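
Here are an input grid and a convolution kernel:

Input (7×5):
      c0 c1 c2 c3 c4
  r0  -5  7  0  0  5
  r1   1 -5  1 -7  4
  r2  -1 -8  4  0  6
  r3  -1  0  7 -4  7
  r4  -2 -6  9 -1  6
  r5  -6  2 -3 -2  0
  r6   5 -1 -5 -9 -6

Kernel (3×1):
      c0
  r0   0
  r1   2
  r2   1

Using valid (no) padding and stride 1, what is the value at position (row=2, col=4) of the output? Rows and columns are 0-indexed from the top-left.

20

The receptive field on the input at this output position is [6 / 7 / 6]. Elementwise product with the kernel and sum: 7·2 + 6·1.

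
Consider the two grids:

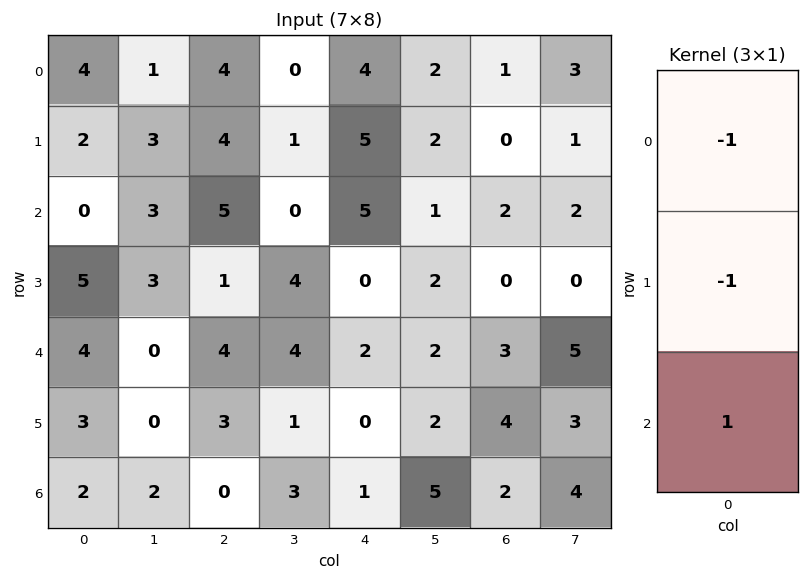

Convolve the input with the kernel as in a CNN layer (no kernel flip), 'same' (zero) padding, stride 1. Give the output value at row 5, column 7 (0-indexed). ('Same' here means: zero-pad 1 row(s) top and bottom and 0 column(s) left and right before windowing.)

-4

The receptive field on the zero-padded input at this output position is [5 / 3 / 4]. Elementwise product with the kernel and sum: 5·-1 + 3·-1 + 4·1.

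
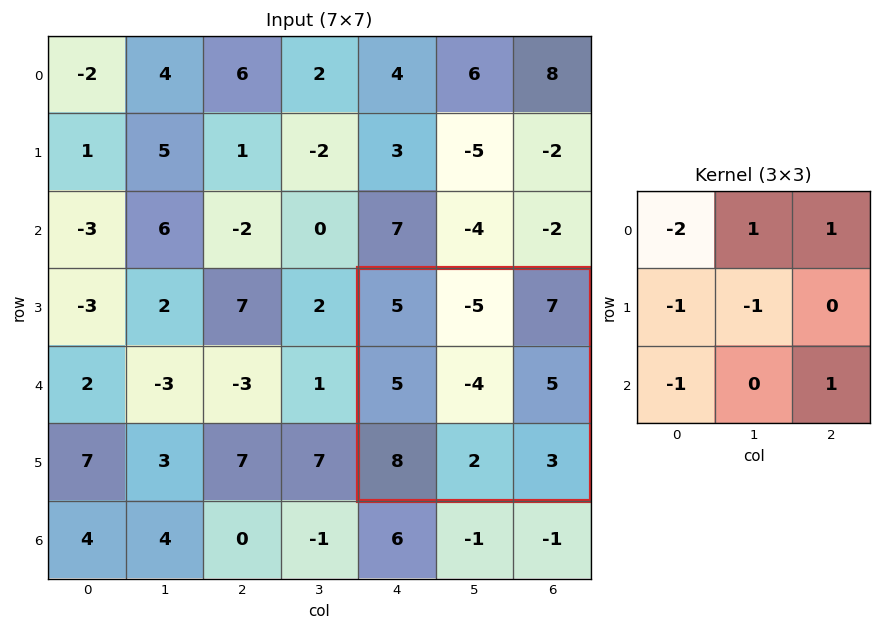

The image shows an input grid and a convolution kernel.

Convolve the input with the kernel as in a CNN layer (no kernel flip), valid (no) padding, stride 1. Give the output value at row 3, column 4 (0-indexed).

The receptive field on the input at this output position is [5 -5 7 / 5 -4 5 / 8 2 3]. Elementwise product with the kernel and sum: 5·-2 + -5·1 + 7·1 + 5·-1 + -4·-1 + 8·-1 + 3·1.

-14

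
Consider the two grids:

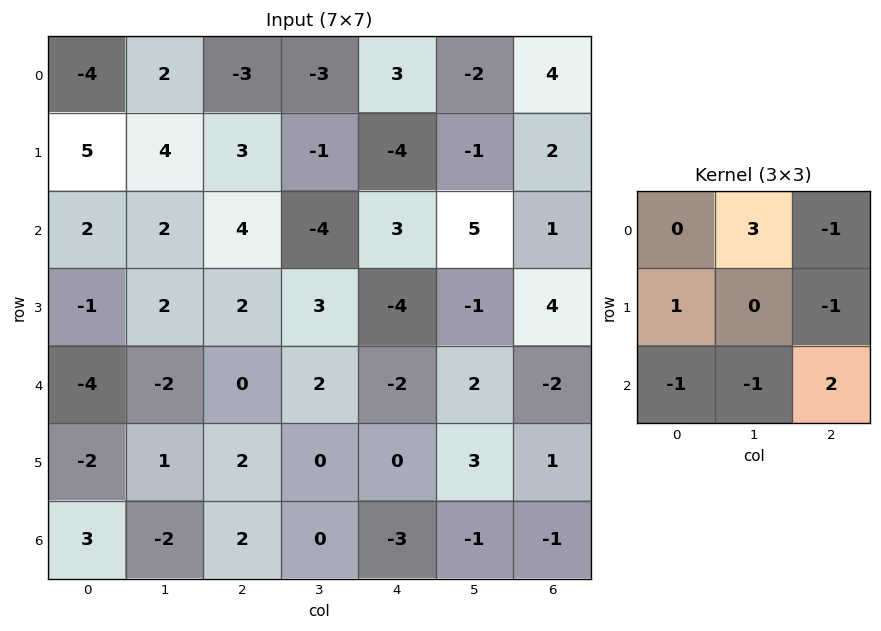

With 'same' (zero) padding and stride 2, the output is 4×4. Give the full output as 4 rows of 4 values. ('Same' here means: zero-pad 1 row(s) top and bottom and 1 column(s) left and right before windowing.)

1 -4 2 -3
14 18 -21 8
1 -4 -5 10
-5 4 -2 2

Output[0,0]: The receptive field on the zero-padded input at this output position is [0 0 0 / 0 -4 2 / 0 5 4]. Elementwise product with the kernel and sum: 0·3 + 0·-1 + 0·1 + 2·-1 + 0·-1 + 5·-1 + 4·2.
Output[0,1]: The receptive field on the zero-padded input at this output position is [0 0 0 / 2 -3 -3 / 4 3 -1]. Elementwise product with the kernel and sum: 0·3 + 0·-1 + 2·1 + -3·-1 + 4·-1 + 3·-1 + -1·2.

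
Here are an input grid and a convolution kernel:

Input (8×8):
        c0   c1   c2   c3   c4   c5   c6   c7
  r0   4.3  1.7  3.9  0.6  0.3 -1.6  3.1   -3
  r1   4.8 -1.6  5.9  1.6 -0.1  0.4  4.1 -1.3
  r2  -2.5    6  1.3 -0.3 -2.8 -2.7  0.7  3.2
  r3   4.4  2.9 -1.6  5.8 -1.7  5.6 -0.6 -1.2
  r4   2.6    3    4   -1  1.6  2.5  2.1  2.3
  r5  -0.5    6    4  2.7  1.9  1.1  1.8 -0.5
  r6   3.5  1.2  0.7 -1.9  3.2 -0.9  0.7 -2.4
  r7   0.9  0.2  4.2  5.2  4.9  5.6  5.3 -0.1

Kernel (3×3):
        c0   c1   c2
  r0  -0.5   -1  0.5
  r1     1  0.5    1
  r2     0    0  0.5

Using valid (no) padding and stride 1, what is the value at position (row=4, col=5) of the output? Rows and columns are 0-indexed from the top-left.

-1.9

The receptive field on the input at this output position is [2.5 2.1 2.3 / 1.1 1.8 -0.5 / -0.9 0.7 -2.4]. Elementwise product with the kernel and sum: 2.5·-0.5 + 2.1·-1 + 2.3·0.5 + 1.1·1 + 1.8·0.5 + -0.5·1 + -2.4·0.5.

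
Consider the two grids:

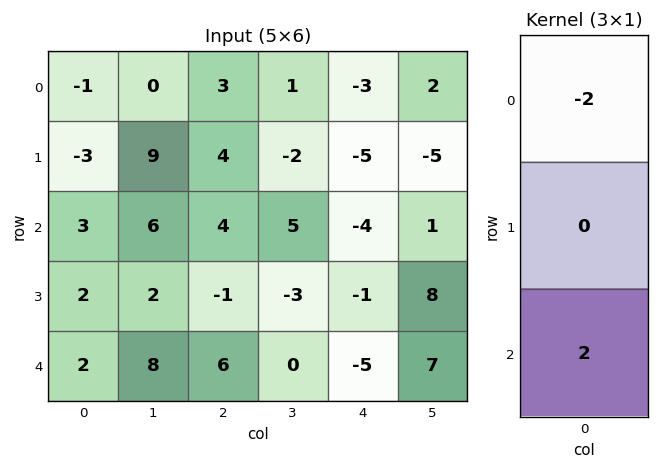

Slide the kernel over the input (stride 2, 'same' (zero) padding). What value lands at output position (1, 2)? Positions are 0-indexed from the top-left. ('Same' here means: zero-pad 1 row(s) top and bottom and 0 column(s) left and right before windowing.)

8

The receptive field on the zero-padded input at this output position is [-5 / -4 / -1]. Elementwise product with the kernel and sum: -5·-2 + -1·2.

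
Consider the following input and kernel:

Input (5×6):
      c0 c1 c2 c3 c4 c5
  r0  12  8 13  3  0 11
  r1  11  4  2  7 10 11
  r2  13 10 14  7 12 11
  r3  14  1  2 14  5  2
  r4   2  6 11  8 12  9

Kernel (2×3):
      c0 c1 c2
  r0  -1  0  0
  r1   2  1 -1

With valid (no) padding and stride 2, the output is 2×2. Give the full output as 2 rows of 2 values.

12 -12
14 -1

Output[0,0]: The receptive field on the input at this output position is [12 8 13 / 11 4 2]. Elementwise product with the kernel and sum: 12·-1 + 11·2 + 4·1 + 2·-1.
Output[0,1]: The receptive field on the input at this output position is [13 3 0 / 2 7 10]. Elementwise product with the kernel and sum: 13·-1 + 2·2 + 7·1 + 10·-1.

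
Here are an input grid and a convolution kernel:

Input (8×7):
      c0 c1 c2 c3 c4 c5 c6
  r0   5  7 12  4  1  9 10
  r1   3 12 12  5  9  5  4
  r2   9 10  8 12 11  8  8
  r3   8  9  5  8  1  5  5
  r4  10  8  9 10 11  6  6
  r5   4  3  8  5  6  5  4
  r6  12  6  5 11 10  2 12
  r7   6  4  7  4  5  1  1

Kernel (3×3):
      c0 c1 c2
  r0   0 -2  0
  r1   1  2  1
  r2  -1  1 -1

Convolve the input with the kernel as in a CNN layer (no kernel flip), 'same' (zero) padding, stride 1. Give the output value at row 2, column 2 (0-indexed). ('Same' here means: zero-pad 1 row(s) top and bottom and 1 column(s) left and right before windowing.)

2

The receptive field on the zero-padded input at this output position is [12 12 5 / 10 8 12 / 9 5 8]. Elementwise product with the kernel and sum: 12·-2 + 10·1 + 8·2 + 12·1 + 9·-1 + 5·1 + 8·-1.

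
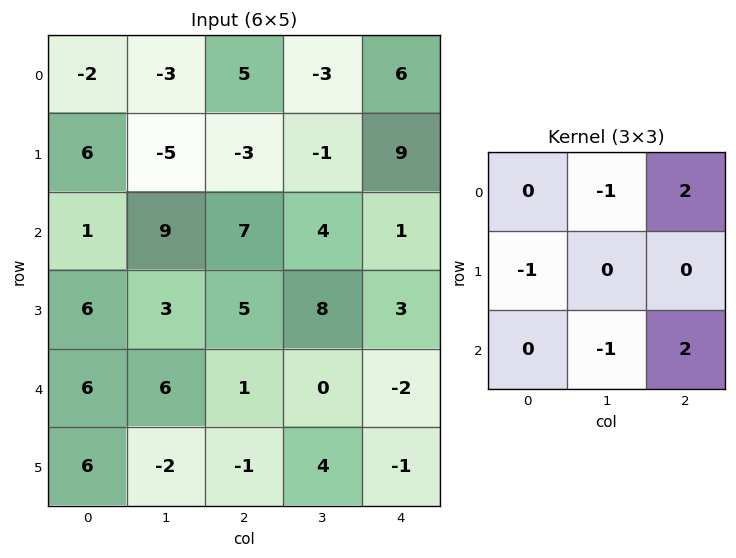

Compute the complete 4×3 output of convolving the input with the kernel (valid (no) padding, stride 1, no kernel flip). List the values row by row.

Output[0,0]: The receptive field on the input at this output position is [-2 -3 5 / 6 -5 -3 / 1 9 7]. Elementwise product with the kernel and sum: -3·-1 + 5·2 + 6·-1 + 9·-1 + 7·2.

12 -5 16
5 3 10
-5 -3 -11
1 14 -9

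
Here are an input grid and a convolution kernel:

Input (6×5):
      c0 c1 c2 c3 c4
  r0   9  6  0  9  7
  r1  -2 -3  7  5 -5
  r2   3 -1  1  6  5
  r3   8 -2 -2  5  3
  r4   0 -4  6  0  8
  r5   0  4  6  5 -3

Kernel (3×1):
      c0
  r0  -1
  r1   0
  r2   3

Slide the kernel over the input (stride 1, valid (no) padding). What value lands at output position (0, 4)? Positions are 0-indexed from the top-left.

8

The receptive field on the input at this output position is [7 / -5 / 5]. Elementwise product with the kernel and sum: 7·-1 + 5·3.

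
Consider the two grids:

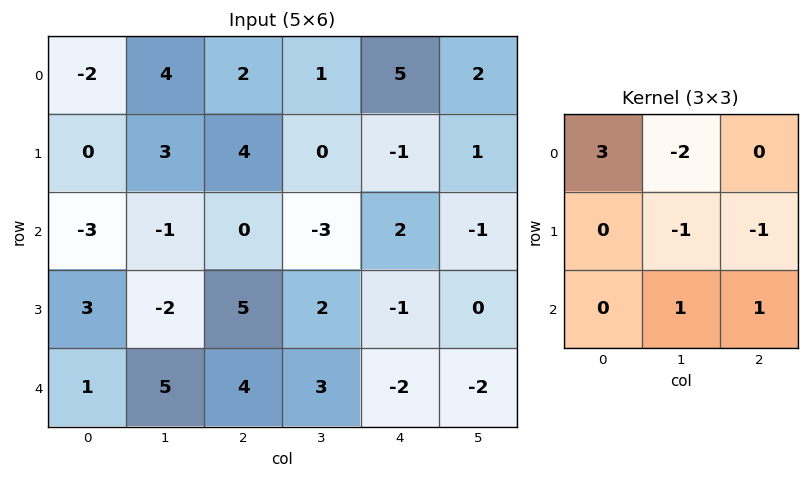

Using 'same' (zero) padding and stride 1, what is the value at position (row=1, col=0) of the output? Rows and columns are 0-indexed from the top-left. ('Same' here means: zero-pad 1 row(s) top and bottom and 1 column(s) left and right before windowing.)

The receptive field on the zero-padded input at this output position is [0 -2 4 / 0 0 3 / 0 -3 -1]. Elementwise product with the kernel and sum: 0·3 + -2·-2 + 0·-1 + 3·-1 + -3·1 + -1·1.

-3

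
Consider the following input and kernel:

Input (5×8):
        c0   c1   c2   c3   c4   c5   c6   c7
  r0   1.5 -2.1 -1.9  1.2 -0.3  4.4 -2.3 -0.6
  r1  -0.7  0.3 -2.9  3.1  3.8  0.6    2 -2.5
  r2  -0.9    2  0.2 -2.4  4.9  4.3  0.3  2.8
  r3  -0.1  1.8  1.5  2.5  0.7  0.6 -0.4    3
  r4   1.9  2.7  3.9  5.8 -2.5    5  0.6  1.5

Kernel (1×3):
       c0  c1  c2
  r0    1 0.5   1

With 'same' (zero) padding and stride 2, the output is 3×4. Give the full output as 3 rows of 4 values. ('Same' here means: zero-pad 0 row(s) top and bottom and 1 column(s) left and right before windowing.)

-1.35 -1.85 5.45 2.65
1.55 -0.3 4.35 7.25
3.65 10.45 9.55 6.8

Output[0,0]: The receptive field on the zero-padded input at this output position is [0 1.5 -2.1]. Elementwise product with the kernel and sum: 0·1 + 1.5·0.5 + -2.1·1.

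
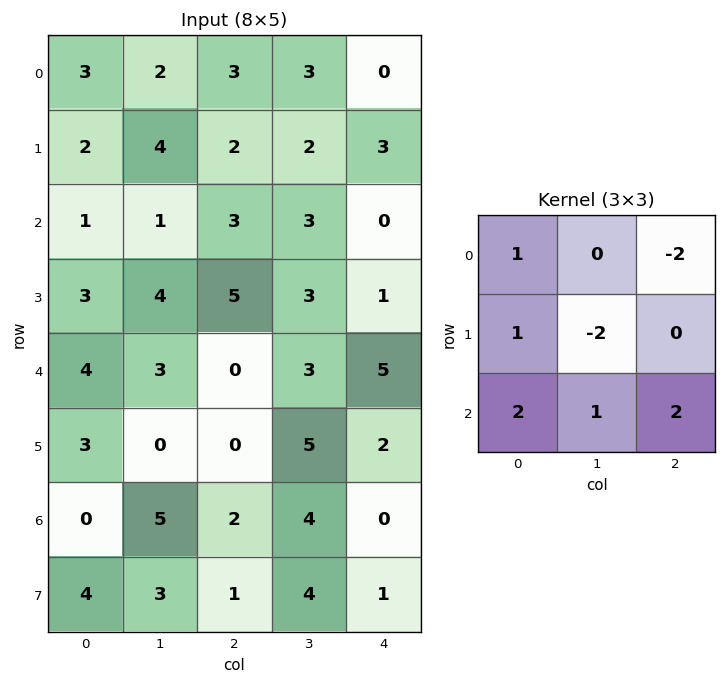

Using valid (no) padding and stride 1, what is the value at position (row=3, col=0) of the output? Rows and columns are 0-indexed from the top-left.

-3

The receptive field on the input at this output position is [3 4 5 / 4 3 0 / 3 0 0]. Elementwise product with the kernel and sum: 3·1 + 5·-2 + 4·1 + 3·-2 + 3·2 + 0·1 + 0·2.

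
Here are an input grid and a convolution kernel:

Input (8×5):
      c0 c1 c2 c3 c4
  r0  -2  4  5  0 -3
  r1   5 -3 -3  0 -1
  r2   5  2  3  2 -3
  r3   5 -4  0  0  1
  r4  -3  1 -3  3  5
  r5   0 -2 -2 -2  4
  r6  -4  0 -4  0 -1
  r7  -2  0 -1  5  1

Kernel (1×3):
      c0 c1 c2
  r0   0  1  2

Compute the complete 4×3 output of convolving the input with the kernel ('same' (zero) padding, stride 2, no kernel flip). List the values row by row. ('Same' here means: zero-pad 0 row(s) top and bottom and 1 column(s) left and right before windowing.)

Output[0,0]: The receptive field on the zero-padded input at this output position is [0 -2 4]. Elementwise product with the kernel and sum: -2·1 + 4·2.

6 5 -3
9 7 -3
-1 3 5
-4 -4 -1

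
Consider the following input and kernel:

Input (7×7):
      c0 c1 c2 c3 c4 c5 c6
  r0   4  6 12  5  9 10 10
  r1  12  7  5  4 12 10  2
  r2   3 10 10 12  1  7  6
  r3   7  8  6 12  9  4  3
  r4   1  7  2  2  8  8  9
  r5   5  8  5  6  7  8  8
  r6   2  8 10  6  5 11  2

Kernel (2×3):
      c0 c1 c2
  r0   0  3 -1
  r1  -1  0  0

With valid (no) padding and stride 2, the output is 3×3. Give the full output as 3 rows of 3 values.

Output[0,0]: The receptive field on the input at this output position is [4 6 12 / 12 7 5]. Elementwise product with the kernel and sum: 6·3 + 12·-1 + 12·-1.
Output[0,1]: The receptive field on the input at this output position is [12 5 9 / 5 4 12]. Elementwise product with the kernel and sum: 5·3 + 9·-1 + 5·-1.

-6 1 8
13 29 6
14 -7 8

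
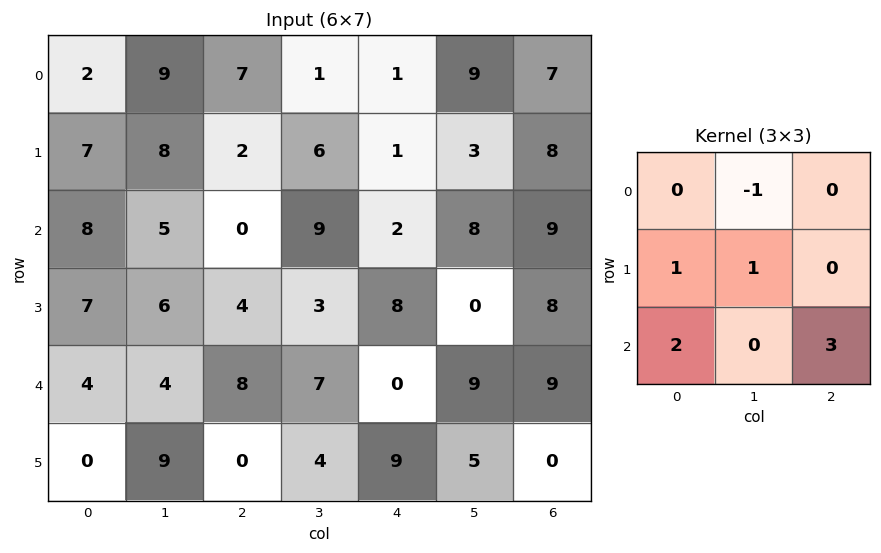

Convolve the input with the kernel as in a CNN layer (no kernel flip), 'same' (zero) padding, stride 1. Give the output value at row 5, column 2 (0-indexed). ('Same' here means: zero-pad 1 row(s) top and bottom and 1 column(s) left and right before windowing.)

1

The receptive field on the zero-padded input at this output position is [4 8 7 / 9 0 4 / 0 0 0]. Elementwise product with the kernel and sum: 8·-1 + 9·1 + 0·1 + 0·2 + 0·3.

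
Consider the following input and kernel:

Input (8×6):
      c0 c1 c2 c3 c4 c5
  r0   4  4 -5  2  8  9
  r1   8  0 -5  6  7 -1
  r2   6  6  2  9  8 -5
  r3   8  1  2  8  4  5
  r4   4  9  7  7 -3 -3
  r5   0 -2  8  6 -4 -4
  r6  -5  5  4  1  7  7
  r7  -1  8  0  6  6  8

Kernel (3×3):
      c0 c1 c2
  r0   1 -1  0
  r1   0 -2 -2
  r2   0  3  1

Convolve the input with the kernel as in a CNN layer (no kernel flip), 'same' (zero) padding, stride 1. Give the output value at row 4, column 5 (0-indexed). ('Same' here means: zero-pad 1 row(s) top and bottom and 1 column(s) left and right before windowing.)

The receptive field on the zero-padded input at this output position is [4 5 0 / -3 -3 0 / -4 -4 0]. Elementwise product with the kernel and sum: 4·1 + 5·-1 + -3·-2 + 0·-2 + -4·3 + 0·1.

-7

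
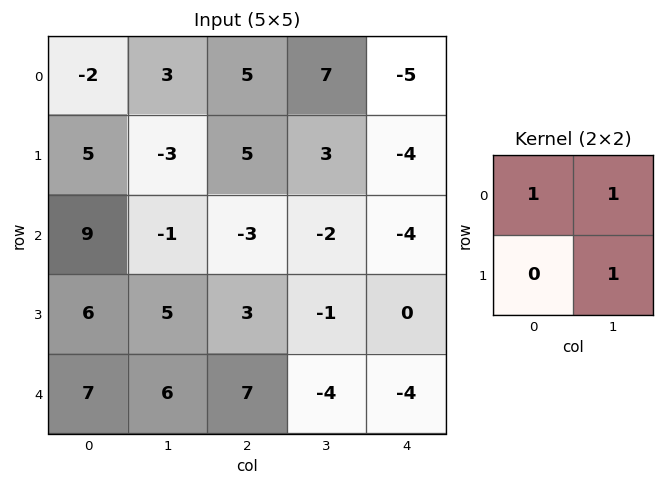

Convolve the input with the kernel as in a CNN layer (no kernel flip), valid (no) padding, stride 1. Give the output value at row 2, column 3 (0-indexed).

-6

The receptive field on the input at this output position is [-2 -4 / -1 0]. Elementwise product with the kernel and sum: -2·1 + -4·1 + 0·1.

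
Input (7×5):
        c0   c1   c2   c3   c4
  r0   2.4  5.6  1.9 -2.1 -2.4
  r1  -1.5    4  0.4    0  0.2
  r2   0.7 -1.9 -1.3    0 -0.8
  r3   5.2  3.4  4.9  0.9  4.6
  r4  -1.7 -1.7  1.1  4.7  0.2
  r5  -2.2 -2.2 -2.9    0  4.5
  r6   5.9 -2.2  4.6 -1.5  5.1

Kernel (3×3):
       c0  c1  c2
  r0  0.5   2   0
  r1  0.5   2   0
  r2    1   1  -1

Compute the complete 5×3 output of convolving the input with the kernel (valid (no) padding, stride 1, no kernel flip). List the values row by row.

19.75 6.2 -3.55
7.5 6.65 0.75
1.45 2.65 9.2
3.65 7.75 6.8
-10.65 -1.65 6.5

Output[0,0]: The receptive field on the input at this output position is [2.4 5.6 1.9 / -1.5 4 0.4 / 0.7 -1.9 -1.3]. Elementwise product with the kernel and sum: 2.4·0.5 + 5.6·2 + -1.5·0.5 + 4·2 + 0.7·1 + -1.9·1 + -1.3·-1.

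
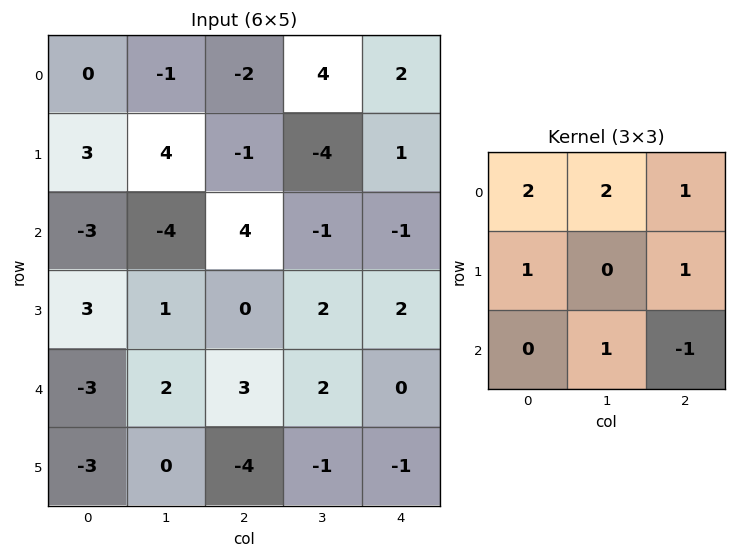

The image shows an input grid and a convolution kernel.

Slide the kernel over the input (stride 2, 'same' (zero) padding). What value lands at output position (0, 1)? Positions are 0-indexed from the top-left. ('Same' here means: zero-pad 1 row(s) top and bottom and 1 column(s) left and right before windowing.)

6

The receptive field on the zero-padded input at this output position is [0 0 0 / -1 -2 4 / 4 -1 -4]. Elementwise product with the kernel and sum: 0·2 + 0·2 + 0·1 + -1·1 + 4·1 + -1·1 + -4·-1.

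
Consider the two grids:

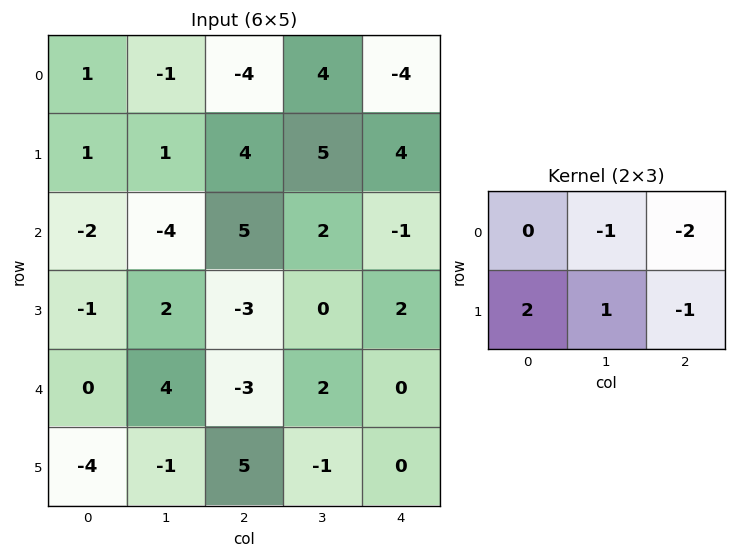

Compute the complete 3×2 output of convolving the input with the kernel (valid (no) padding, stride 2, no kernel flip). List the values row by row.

Output[0,0]: The receptive field on the input at this output position is [1 -1 -4 / 1 1 4]. Elementwise product with the kernel and sum: -1·-1 + -4·-2 + 1·2 + 1·1 + 4·-1.

8 13
-3 -8
-12 7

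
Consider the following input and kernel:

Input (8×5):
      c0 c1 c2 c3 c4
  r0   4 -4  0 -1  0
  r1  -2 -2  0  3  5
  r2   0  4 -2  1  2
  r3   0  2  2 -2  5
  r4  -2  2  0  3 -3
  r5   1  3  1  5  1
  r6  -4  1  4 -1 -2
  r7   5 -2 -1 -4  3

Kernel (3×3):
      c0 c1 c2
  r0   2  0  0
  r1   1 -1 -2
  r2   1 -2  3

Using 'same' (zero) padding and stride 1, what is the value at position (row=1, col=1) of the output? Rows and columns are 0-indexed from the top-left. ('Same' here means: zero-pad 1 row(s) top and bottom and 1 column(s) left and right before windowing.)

-6

The receptive field on the zero-padded input at this output position is [4 -4 0 / -2 -2 0 / 0 4 -2]. Elementwise product with the kernel and sum: 4·2 + -2·1 + -2·-1 + 0·-2 + 0·1 + 4·-2 + -2·3.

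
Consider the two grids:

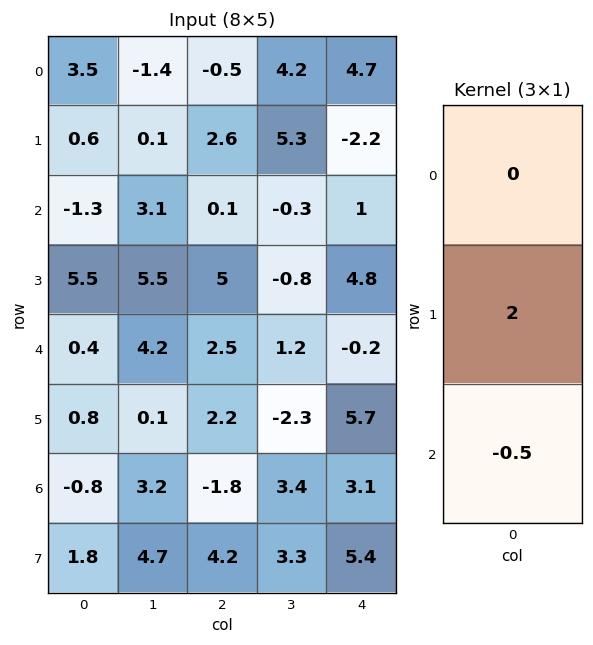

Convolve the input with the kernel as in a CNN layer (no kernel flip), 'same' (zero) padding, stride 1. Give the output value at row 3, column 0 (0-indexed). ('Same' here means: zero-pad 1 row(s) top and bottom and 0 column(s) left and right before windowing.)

10.8

The receptive field on the zero-padded input at this output position is [-1.3 / 5.5 / 0.4]. Elementwise product with the kernel and sum: 5.5·2 + 0.4·-0.5.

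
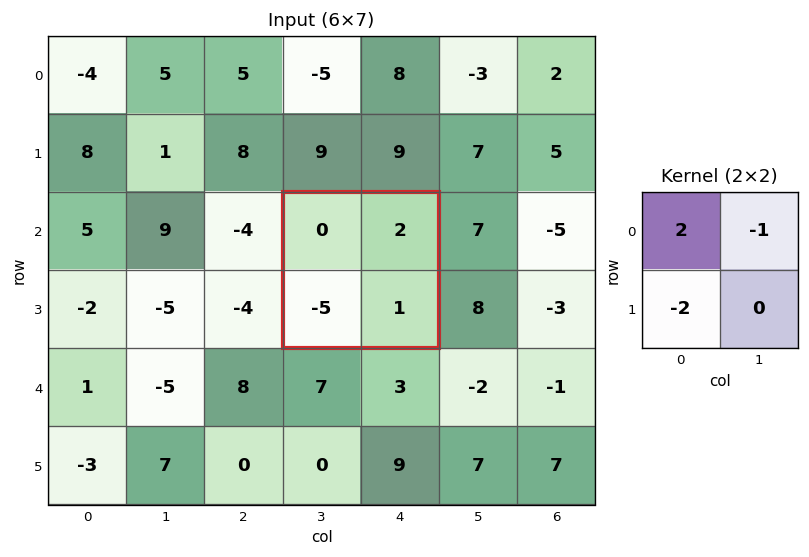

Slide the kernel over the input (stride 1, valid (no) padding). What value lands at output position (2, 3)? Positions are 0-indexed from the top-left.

The receptive field on the input at this output position is [0 2 / -5 1]. Elementwise product with the kernel and sum: 0·2 + 2·-1 + -5·-2.

8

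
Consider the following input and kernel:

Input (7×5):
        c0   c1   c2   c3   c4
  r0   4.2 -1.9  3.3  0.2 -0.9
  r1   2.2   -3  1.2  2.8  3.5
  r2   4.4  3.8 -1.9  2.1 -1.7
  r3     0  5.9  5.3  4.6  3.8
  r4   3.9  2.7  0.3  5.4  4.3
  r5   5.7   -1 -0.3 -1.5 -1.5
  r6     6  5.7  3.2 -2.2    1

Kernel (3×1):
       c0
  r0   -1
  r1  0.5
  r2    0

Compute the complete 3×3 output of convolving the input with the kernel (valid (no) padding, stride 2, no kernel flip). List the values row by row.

-3.1 -2.7 2.65
-4.4 4.55 3.6
-1.05 -0.45 -5.05

Output[0,0]: The receptive field on the input at this output position is [4.2 / 2.2 / 4.4]. Elementwise product with the kernel and sum: 4.2·-1 + 2.2·0.5.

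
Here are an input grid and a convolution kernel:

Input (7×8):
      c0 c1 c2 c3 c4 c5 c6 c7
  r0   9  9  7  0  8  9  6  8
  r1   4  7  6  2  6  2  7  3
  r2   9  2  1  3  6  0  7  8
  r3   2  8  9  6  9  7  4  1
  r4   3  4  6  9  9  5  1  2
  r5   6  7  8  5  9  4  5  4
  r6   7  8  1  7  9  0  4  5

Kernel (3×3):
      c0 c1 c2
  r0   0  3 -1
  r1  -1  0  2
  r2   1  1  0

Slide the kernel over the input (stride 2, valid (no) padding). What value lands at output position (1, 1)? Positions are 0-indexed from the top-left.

27

The receptive field on the input at this output position is [1 3 6 / 9 6 9 / 6 9 9]. Elementwise product with the kernel and sum: 3·3 + 6·-1 + 9·-1 + 9·2 + 6·1 + 9·1.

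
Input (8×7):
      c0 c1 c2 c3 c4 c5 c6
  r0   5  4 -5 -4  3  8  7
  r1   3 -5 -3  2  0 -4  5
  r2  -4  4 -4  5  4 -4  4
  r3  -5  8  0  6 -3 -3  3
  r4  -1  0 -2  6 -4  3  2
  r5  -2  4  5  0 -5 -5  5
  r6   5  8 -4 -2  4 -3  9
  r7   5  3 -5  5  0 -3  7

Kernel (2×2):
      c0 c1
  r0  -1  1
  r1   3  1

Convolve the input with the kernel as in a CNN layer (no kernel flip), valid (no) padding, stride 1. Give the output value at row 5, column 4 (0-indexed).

The receptive field on the input at this output position is [-5 -5 / 4 -3]. Elementwise product with the kernel and sum: -5·-1 + -5·1 + 4·3 + -3·1.

9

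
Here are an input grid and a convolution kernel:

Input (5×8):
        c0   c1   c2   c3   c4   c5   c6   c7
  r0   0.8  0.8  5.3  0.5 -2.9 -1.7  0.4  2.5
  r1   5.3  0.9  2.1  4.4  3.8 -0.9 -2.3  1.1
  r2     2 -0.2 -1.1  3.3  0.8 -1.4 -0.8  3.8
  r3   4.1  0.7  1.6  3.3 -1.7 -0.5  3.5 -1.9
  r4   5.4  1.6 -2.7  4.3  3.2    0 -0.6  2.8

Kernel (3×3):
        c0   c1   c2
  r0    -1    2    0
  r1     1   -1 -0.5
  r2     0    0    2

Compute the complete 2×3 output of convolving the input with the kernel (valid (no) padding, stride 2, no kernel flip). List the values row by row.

Output[0,0]: The receptive field on the input at this output position is [0.8 0.8 5.3 / 5.3 0.9 2.1 / 2 -0.2 -1.1]. Elementwise product with the kernel and sum: 0.8·-1 + 0.8·2 + 5.3·1 + 0.9·-1 + 2.1·-0.5 + -1.1·2.

1.95 -6.9 3.75
-5.2 13.25 -7.75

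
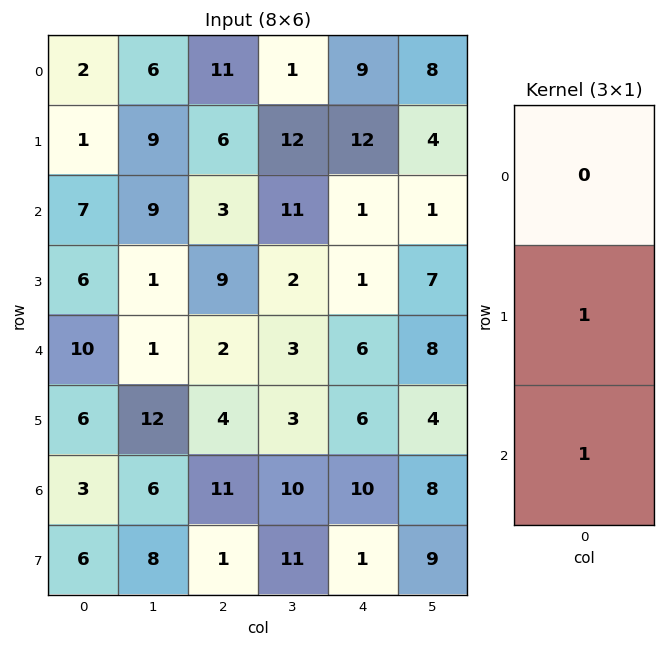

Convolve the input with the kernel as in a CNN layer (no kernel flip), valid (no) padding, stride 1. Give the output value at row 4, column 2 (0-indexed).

15

The receptive field on the input at this output position is [2 / 4 / 11]. Elementwise product with the kernel and sum: 4·1 + 11·1.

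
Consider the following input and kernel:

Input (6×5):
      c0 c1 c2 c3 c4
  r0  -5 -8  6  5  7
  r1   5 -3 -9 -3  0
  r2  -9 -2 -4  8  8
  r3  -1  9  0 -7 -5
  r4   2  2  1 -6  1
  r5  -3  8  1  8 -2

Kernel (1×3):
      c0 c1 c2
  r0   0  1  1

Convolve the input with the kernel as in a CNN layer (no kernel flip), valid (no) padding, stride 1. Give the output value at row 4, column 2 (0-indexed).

The receptive field on the input at this output position is [1 -6 1]. Elementwise product with the kernel and sum: -6·1 + 1·1.

-5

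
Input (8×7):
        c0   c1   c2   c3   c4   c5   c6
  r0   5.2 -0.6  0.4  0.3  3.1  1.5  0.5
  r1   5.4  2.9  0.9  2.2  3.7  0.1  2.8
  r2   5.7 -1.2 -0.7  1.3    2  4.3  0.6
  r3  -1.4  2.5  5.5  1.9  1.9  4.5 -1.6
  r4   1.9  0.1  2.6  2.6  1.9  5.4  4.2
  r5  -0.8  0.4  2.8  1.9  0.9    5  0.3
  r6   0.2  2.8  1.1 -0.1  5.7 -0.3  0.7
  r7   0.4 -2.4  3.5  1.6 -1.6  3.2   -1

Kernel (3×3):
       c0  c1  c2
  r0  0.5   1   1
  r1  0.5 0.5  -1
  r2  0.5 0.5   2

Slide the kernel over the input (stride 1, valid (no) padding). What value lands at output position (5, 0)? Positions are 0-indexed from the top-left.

9.2

The receptive field on the input at this output position is [-0.8 0.4 2.8 / 0.2 2.8 1.1 / 0.4 -2.4 3.5]. Elementwise product with the kernel and sum: -0.8·0.5 + 0.4·1 + 2.8·1 + 0.2·0.5 + 2.8·0.5 + 1.1·-1 + 0.4·0.5 + -2.4·0.5 + 3.5·2.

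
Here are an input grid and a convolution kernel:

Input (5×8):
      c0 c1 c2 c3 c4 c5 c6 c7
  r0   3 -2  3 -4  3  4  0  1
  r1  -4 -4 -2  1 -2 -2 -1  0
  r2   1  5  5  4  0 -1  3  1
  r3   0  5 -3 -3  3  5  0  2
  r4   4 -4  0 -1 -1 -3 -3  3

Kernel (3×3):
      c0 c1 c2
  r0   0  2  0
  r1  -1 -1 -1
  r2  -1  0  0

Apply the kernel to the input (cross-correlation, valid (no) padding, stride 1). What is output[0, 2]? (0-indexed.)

-10

The receptive field on the input at this output position is [3 -4 3 / -2 1 -2 / 5 4 0]. Elementwise product with the kernel and sum: -4·2 + -2·-1 + 1·-1 + -2·-1 + 5·-1.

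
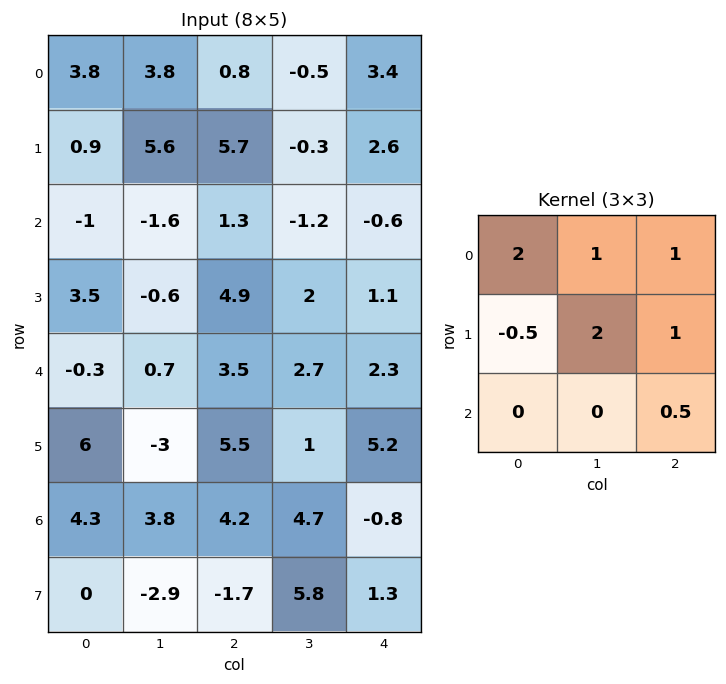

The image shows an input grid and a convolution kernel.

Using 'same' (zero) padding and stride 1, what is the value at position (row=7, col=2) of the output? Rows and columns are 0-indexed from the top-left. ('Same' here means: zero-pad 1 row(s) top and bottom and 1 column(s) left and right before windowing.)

20.35

The receptive field on the zero-padded input at this output position is [3.8 4.2 4.7 / -2.9 -1.7 5.8 / 0 0 0]. Elementwise product with the kernel and sum: 3.8·2 + 4.2·1 + 4.7·1 + -2.9·-0.5 + -1.7·2 + 5.8·1 + 0·0.5.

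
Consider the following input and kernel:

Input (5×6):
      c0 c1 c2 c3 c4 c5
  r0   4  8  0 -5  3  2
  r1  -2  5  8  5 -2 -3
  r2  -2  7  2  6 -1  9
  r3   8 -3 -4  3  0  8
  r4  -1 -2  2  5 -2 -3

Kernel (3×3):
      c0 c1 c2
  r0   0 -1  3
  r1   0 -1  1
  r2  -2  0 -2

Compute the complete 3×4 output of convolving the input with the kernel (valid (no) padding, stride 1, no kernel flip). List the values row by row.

Output[0,0]: The receptive field on the input at this output position is [4 8 0 / -2 5 8 / -2 7 2]. Elementwise product with the kernel and sum: 8·-1 + 0·3 + 5·-1 + 8·1 + -2·-2 + 2·-2.

-5 -44 5 -28
6 11 -10 -19
-4 17 -12 32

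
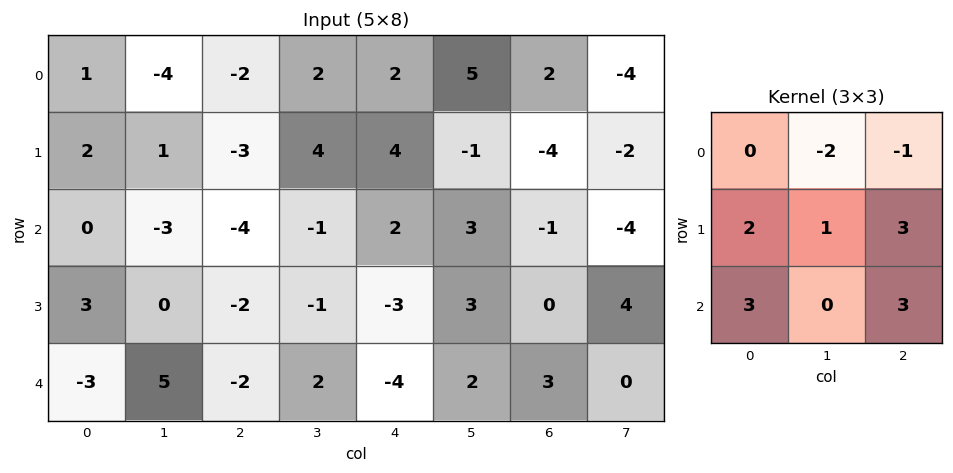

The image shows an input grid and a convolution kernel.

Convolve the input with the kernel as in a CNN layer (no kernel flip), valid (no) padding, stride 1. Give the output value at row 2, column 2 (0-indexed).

The receptive field on the input at this output position is [-4 -1 2 / -2 -1 -3 / -2 2 -4]. Elementwise product with the kernel and sum: -1·-2 + 2·-1 + -2·2 + -1·1 + -3·3 + -2·3 + -4·3.

-32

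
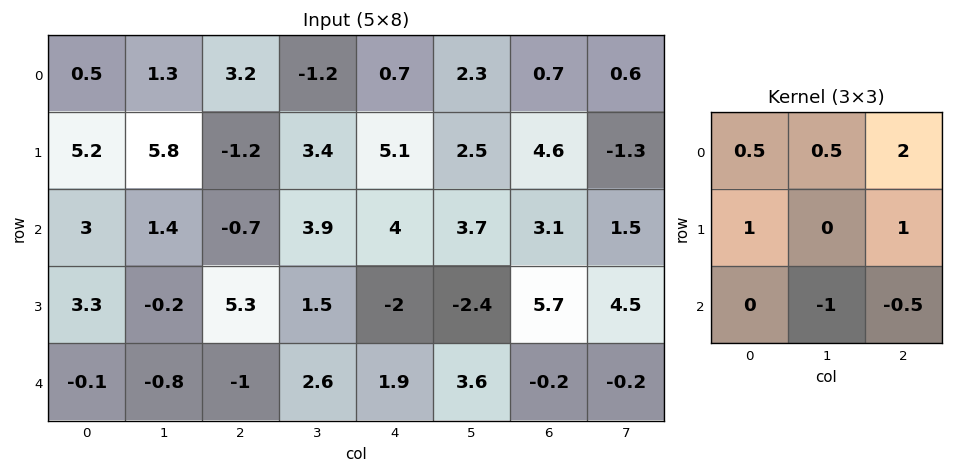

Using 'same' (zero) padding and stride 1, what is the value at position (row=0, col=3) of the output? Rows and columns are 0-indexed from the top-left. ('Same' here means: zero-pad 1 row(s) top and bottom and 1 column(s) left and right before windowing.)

-2.05

The receptive field on the zero-padded input at this output position is [0 0 0 / 3.2 -1.2 0.7 / -1.2 3.4 5.1]. Elementwise product with the kernel and sum: 0·0.5 + 0·0.5 + 0·2 + 3.2·1 + 0.7·1 + 3.4·-1 + 5.1·-0.5.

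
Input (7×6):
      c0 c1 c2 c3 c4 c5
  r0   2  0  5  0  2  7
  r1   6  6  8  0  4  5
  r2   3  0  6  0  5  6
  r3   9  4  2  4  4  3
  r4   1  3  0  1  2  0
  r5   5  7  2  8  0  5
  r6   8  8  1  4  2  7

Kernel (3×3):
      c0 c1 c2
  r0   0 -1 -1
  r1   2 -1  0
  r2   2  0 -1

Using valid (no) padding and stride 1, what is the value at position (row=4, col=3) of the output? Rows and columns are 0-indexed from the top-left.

The receptive field on the input at this output position is [1 2 0 / 8 0 5 / 4 2 7]. Elementwise product with the kernel and sum: 2·-1 + 0·-1 + 8·2 + 0·-1 + 4·2 + 7·-1.

15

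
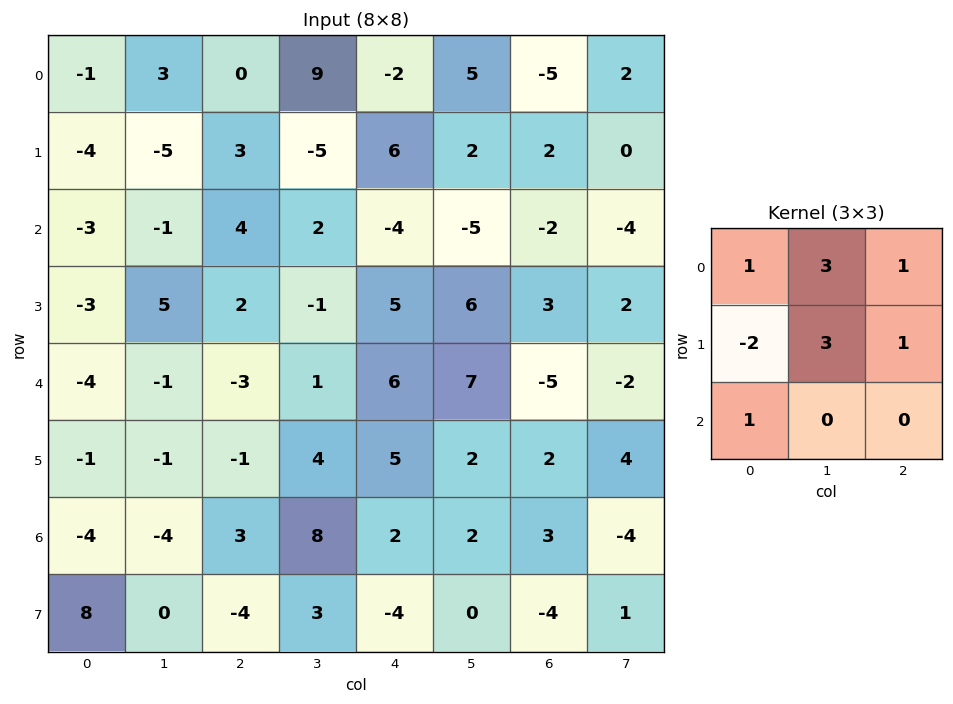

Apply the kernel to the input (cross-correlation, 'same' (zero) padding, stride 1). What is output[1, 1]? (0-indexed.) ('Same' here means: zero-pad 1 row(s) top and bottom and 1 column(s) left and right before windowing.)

The receptive field on the zero-padded input at this output position is [-1 3 0 / -4 -5 3 / -3 -1 4]. Elementwise product with the kernel and sum: -1·1 + 3·3 + 0·1 + -4·-2 + -5·3 + 3·1 + -3·1.

1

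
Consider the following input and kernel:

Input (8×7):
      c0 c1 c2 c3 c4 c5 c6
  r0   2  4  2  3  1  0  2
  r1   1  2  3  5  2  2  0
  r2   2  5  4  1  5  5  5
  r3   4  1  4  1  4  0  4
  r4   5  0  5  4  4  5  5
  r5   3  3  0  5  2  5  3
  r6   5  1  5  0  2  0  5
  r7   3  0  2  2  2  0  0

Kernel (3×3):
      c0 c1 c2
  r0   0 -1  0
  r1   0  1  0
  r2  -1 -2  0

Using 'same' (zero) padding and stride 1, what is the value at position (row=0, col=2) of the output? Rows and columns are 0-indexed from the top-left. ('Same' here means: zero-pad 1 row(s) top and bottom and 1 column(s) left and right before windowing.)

The receptive field on the zero-padded input at this output position is [0 0 0 / 4 2 3 / 2 3 5]. Elementwise product with the kernel and sum: 0·-1 + 2·1 + 2·-1 + 3·-2.

-6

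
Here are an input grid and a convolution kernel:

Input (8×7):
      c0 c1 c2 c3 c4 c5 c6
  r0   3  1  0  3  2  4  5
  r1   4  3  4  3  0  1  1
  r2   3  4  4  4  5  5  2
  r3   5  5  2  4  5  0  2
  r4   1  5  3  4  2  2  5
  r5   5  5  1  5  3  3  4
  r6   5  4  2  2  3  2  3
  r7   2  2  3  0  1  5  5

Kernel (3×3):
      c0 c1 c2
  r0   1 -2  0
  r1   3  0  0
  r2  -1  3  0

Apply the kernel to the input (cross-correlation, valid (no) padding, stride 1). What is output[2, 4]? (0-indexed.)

14

The receptive field on the input at this output position is [5 5 2 / 5 0 2 / 2 2 5]. Elementwise product with the kernel and sum: 5·1 + 5·-2 + 5·3 + 2·-1 + 2·3.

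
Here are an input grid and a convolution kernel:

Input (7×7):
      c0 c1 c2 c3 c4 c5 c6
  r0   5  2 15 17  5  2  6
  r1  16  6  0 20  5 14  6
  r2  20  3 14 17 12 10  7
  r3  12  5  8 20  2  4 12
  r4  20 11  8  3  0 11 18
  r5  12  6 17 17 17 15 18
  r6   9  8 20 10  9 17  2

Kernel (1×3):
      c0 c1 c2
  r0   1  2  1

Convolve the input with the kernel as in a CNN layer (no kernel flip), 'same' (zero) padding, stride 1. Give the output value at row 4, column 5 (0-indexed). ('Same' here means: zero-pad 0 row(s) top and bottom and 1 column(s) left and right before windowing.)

The receptive field on the zero-padded input at this output position is [0 11 18]. Elementwise product with the kernel and sum: 0·1 + 11·2 + 18·1.

40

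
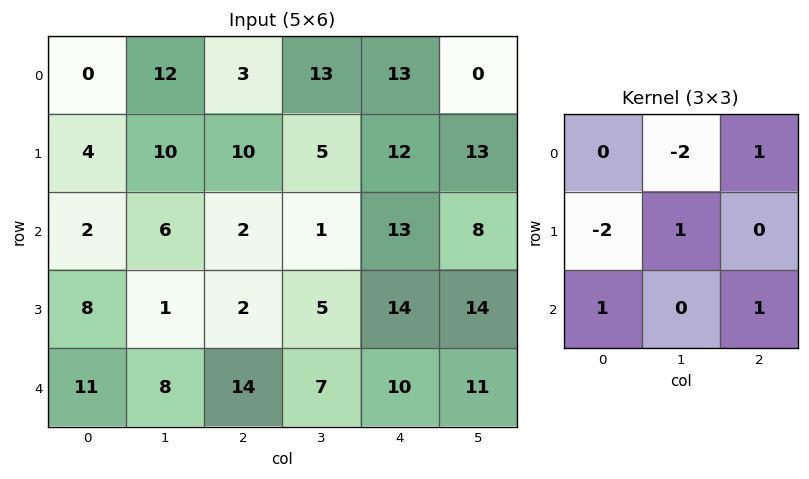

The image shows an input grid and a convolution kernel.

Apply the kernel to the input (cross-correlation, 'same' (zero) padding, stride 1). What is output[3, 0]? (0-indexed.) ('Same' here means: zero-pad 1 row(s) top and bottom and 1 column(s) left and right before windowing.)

The receptive field on the zero-padded input at this output position is [0 2 6 / 0 8 1 / 0 11 8]. Elementwise product with the kernel and sum: 2·-2 + 6·1 + 0·-2 + 8·1 + 0·1 + 8·1.

18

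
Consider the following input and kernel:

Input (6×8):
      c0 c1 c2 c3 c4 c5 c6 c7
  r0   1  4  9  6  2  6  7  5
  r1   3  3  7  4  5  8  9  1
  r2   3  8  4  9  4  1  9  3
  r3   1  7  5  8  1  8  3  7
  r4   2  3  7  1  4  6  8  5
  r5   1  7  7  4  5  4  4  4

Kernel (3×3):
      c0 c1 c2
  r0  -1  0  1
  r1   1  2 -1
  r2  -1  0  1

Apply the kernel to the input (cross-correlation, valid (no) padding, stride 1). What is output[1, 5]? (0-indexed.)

8

The receptive field on the input at this output position is [8 9 1 / 1 9 3 / 8 3 7]. Elementwise product with the kernel and sum: 8·-1 + 1·1 + 1·1 + 9·2 + 3·-1 + 8·-1 + 7·1.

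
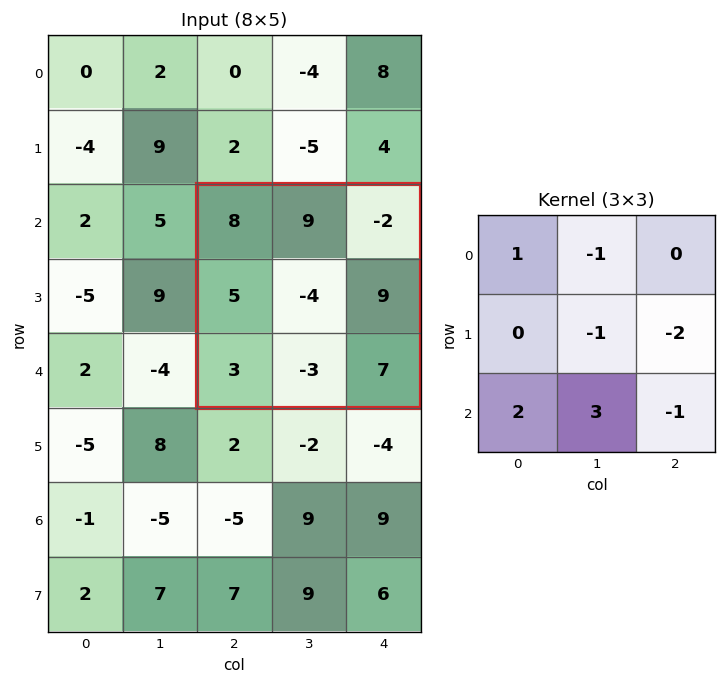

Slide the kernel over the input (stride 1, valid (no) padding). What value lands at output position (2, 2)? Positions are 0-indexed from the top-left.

The receptive field on the input at this output position is [8 9 -2 / 5 -4 9 / 3 -3 7]. Elementwise product with the kernel and sum: 8·1 + 9·-1 + -4·-1 + 9·-2 + 3·2 + -3·3 + 7·-1.

-25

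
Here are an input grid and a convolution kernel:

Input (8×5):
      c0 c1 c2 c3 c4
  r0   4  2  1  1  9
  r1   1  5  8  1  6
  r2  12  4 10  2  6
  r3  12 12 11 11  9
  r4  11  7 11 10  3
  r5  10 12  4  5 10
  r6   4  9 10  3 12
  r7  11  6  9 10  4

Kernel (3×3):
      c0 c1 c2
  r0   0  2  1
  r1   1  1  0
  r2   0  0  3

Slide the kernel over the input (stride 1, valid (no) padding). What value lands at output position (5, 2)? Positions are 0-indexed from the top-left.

45

The receptive field on the input at this output position is [4 5 10 / 10 3 12 / 9 10 4]. Elementwise product with the kernel and sum: 5·2 + 10·1 + 10·1 + 3·1 + 4·3.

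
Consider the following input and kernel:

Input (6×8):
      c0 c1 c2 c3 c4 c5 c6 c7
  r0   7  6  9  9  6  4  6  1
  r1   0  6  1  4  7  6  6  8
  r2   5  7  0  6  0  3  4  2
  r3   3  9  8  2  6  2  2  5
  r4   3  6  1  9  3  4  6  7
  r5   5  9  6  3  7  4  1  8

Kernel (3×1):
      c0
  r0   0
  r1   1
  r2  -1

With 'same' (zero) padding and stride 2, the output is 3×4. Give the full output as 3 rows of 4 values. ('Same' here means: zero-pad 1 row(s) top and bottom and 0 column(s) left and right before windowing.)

7 8 -1 0
2 -8 -6 2
-2 -5 -4 5

Output[0,0]: The receptive field on the zero-padded input at this output position is [0 / 7 / 0]. Elementwise product with the kernel and sum: 7·1 + 0·-1.
Output[0,1]: The receptive field on the zero-padded input at this output position is [0 / 9 / 1]. Elementwise product with the kernel and sum: 9·1 + 1·-1.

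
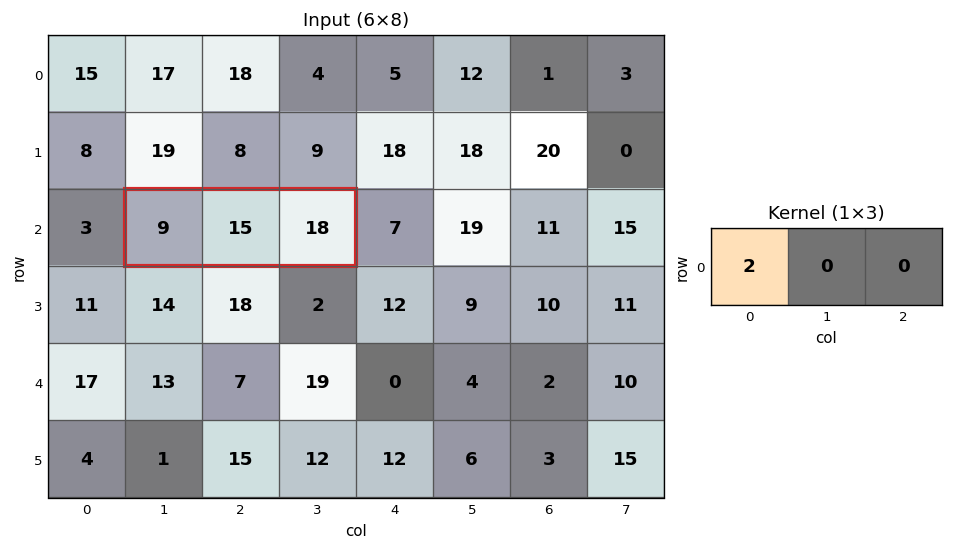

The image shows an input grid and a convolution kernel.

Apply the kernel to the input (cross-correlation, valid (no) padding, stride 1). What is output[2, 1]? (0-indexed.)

18

The receptive field on the input at this output position is [9 15 18]. Elementwise product with the kernel and sum: 9·2.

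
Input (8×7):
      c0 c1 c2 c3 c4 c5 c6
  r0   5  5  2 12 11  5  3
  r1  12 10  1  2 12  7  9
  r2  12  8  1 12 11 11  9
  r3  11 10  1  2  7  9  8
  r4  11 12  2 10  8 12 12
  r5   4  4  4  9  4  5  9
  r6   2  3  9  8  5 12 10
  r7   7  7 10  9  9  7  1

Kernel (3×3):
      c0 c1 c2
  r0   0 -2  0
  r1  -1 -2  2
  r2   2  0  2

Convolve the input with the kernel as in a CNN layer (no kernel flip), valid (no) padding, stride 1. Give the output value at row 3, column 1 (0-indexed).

The receptive field on the input at this output position is [10 1 2 / 12 2 10 / 4 4 9]. Elementwise product with the kernel and sum: 1·-2 + 12·-1 + 2·-2 + 10·2 + 4·2 + 9·2.

28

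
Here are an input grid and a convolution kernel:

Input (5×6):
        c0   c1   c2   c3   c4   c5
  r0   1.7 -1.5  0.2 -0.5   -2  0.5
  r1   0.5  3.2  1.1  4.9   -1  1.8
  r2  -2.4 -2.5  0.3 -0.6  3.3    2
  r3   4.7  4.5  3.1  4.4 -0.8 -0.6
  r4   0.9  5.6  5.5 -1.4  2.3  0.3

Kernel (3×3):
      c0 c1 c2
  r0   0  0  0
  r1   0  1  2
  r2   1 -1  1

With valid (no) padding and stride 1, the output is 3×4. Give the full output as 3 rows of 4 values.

Output[0,0]: The receptive field on the input at this output position is [1.7 -1.5 0.2 / 0.5 3.2 1.1 / -2.4 -2.5 0.3]. Elementwise product with the kernel and sum: 3.2·1 + 1.1·2 + -2.4·1 + -2.5·-1 + 0.3·1.

5.8 7.5 7.1 0.7
1.4 4.9 3.9 11.9
11.5 10.6 12 -5.4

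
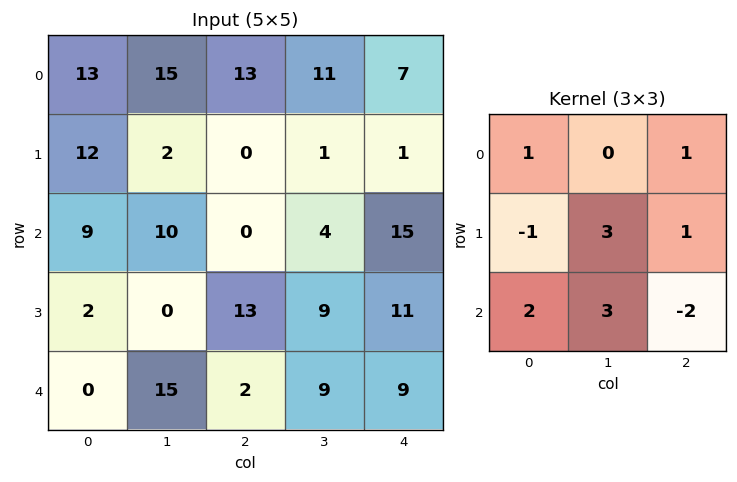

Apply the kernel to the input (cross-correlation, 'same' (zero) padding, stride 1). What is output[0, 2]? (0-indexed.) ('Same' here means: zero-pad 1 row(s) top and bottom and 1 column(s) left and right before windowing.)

37

The receptive field on the zero-padded input at this output position is [0 0 0 / 15 13 11 / 2 0 1]. Elementwise product with the kernel and sum: 0·1 + 0·1 + 15·-1 + 13·3 + 11·1 + 2·2 + 0·3 + 1·-2.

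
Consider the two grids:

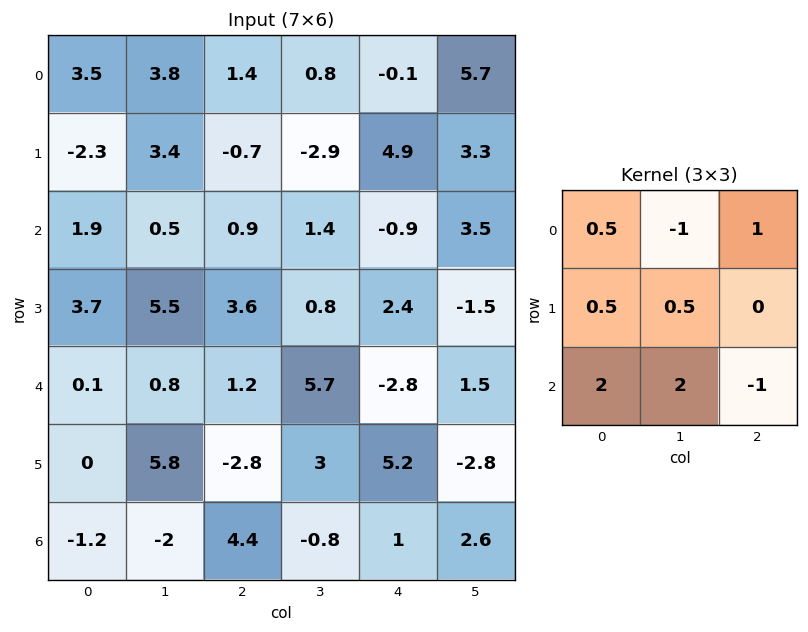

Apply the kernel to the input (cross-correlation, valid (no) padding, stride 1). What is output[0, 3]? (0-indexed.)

The receptive field on the input at this output position is [0.8 -0.1 5.7 / -2.9 4.9 3.3 / 1.4 -0.9 3.5]. Elementwise product with the kernel and sum: 0.8·0.5 + -0.1·-1 + 5.7·1 + -2.9·0.5 + 4.9·0.5 + 1.4·2 + -0.9·2 + 3.5·-1.

4.7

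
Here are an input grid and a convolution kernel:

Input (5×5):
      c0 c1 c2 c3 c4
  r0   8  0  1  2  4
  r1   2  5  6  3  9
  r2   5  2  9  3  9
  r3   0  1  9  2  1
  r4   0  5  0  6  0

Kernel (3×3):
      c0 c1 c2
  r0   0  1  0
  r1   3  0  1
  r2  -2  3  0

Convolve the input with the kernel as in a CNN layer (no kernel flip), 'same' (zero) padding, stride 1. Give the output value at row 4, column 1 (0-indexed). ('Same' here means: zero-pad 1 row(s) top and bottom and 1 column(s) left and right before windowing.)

1

The receptive field on the zero-padded input at this output position is [0 1 9 / 0 5 0 / 0 0 0]. Elementwise product with the kernel and sum: 1·1 + 0·3 + 0·1 + 0·-2 + 0·3.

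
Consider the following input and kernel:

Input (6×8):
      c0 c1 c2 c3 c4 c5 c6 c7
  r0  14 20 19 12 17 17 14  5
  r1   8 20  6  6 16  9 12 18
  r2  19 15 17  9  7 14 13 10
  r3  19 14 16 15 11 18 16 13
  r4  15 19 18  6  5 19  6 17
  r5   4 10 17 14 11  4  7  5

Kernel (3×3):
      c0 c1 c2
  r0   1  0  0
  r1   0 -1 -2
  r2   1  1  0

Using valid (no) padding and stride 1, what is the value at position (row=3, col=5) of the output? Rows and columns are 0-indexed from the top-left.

The receptive field on the input at this output position is [18 16 13 / 19 6 17 / 4 7 5]. Elementwise product with the kernel and sum: 18·1 + 6·-1 + 17·-2 + 4·1 + 7·1.

-11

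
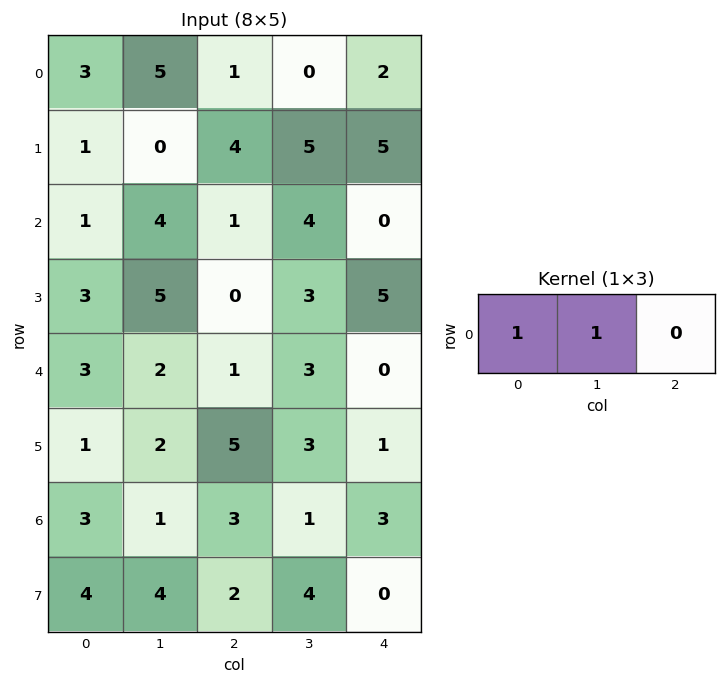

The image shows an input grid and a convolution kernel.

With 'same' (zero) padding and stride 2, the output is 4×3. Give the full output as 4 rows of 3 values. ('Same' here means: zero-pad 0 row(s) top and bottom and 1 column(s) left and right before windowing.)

3 6 2
1 5 4
3 3 3
3 4 4

Output[0,0]: The receptive field on the zero-padded input at this output position is [0 3 5]. Elementwise product with the kernel and sum: 0·1 + 3·1.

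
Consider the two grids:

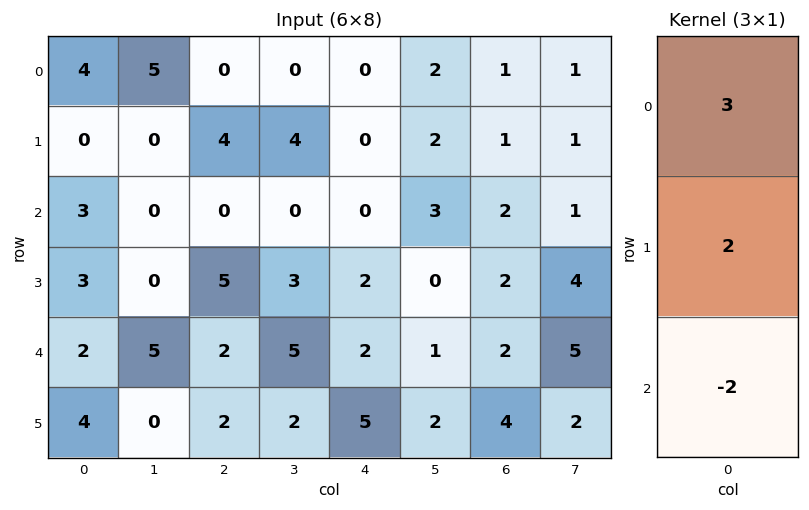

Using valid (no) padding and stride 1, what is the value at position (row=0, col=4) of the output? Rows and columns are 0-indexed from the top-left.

The receptive field on the input at this output position is [0 / 0 / 0]. Elementwise product with the kernel and sum: 0·3 + 0·2 + 0·-2.

0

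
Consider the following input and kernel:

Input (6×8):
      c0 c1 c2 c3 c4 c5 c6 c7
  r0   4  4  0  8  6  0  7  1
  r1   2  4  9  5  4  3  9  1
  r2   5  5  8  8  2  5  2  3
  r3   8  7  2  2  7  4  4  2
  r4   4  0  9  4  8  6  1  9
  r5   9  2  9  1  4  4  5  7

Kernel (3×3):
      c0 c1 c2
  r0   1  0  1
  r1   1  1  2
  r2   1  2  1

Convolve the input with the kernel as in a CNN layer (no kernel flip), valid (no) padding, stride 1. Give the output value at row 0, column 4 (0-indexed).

52

The receptive field on the input at this output position is [6 0 7 / 4 3 9 / 2 5 2]. Elementwise product with the kernel and sum: 6·1 + 7·1 + 4·1 + 3·1 + 9·2 + 2·1 + 5·2 + 2·1.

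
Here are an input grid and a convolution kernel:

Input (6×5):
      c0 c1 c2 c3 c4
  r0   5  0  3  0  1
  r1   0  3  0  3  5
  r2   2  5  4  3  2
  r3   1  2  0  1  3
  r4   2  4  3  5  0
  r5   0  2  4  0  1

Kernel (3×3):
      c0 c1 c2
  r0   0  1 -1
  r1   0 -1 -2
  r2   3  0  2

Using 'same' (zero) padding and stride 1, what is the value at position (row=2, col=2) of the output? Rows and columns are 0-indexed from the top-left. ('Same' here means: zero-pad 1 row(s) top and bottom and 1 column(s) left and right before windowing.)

The receptive field on the zero-padded input at this output position is [3 0 3 / 5 4 3 / 2 0 1]. Elementwise product with the kernel and sum: 0·1 + 3·-1 + 4·-1 + 3·-2 + 2·3 + 1·2.

-5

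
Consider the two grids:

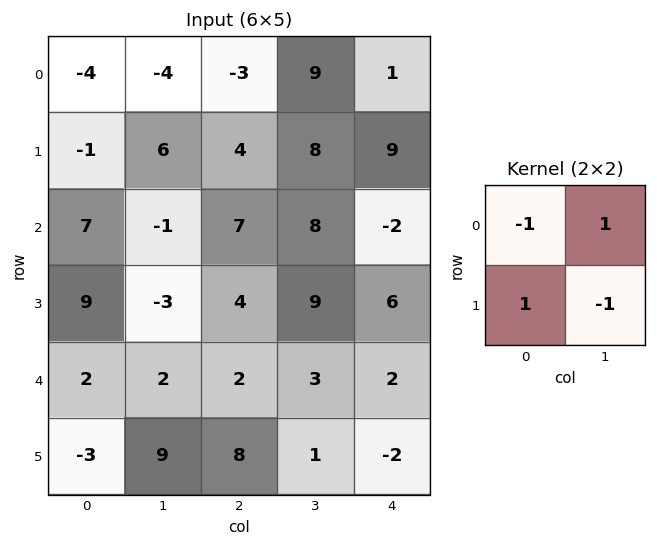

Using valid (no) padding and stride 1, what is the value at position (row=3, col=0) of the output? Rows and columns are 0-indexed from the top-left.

-12

The receptive field on the input at this output position is [9 -3 / 2 2]. Elementwise product with the kernel and sum: 9·-1 + -3·1 + 2·1 + 2·-1.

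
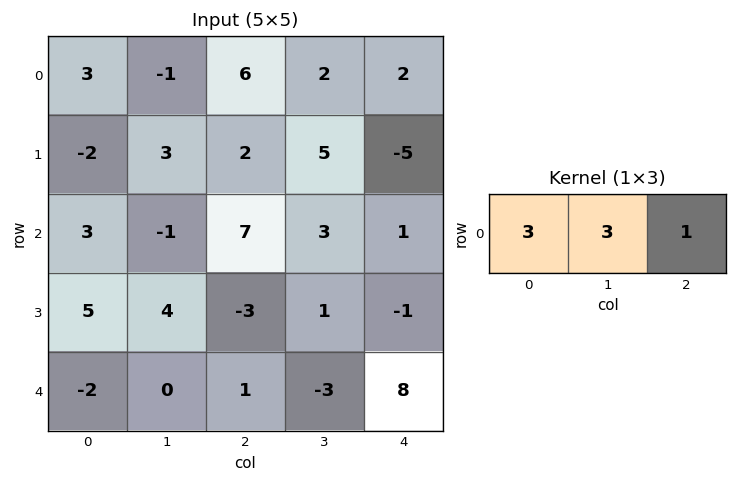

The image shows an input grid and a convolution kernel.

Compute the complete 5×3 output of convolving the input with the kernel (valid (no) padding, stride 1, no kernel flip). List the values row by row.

Output[0,0]: The receptive field on the input at this output position is [3 -1 6]. Elementwise product with the kernel and sum: 3·3 + -1·3 + 6·1.

12 17 26
5 20 16
13 21 31
24 4 -7
-5 0 2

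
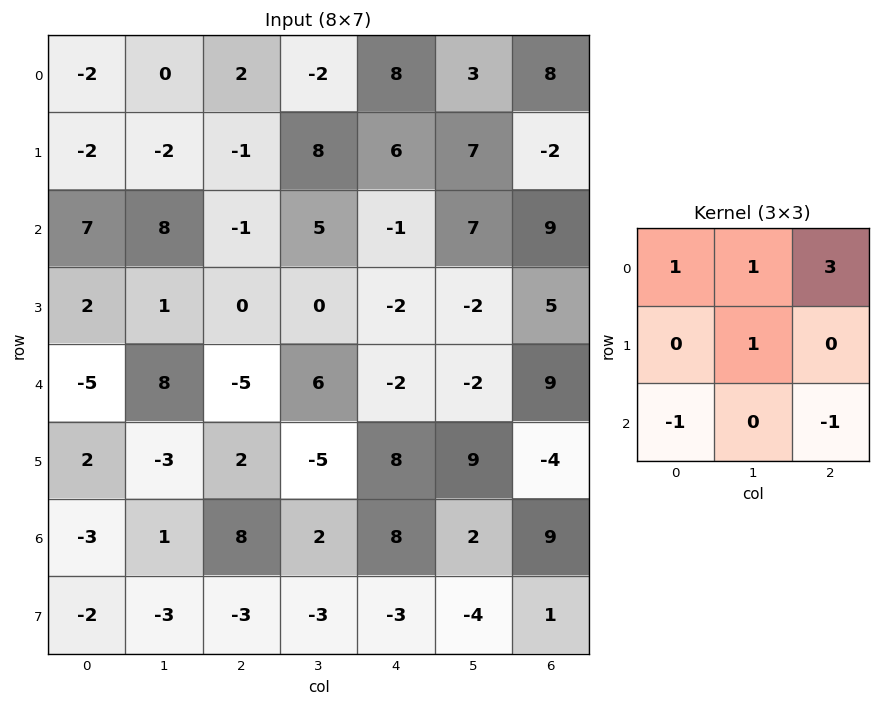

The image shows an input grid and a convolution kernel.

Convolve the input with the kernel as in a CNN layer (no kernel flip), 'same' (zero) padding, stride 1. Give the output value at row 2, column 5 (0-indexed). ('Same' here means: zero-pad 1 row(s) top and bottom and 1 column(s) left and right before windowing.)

11

The receptive field on the zero-padded input at this output position is [6 7 -2 / -1 7 9 / -2 -2 5]. Elementwise product with the kernel and sum: 6·1 + 7·1 + -2·3 + 7·1 + -2·-1 + 5·-1.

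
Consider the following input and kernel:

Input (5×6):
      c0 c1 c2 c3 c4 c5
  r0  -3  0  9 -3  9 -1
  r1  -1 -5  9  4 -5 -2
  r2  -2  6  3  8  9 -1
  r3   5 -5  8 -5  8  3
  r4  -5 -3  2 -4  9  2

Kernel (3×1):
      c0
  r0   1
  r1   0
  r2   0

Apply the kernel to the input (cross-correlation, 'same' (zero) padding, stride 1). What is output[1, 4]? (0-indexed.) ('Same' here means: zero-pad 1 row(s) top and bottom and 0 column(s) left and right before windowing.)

9

The receptive field on the zero-padded input at this output position is [9 / -5 / 9]. Elementwise product with the kernel and sum: 9·1.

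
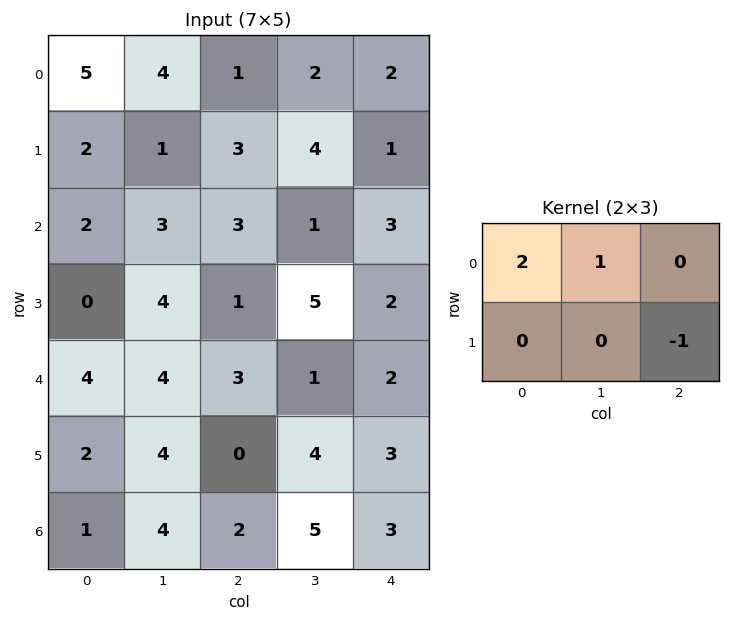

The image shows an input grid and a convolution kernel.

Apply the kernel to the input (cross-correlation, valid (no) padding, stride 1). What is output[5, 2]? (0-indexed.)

The receptive field on the input at this output position is [0 4 3 / 2 5 3]. Elementwise product with the kernel and sum: 0·2 + 4·1 + 3·-1.

1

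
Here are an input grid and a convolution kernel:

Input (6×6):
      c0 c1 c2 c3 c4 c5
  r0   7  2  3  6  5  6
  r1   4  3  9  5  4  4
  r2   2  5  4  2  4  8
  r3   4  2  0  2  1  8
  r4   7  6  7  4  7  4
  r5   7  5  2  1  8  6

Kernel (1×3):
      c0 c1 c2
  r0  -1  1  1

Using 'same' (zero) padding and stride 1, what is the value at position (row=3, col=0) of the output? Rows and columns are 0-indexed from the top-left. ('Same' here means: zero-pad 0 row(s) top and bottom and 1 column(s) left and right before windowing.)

6

The receptive field on the zero-padded input at this output position is [0 4 2]. Elementwise product with the kernel and sum: 0·-1 + 4·1 + 2·1.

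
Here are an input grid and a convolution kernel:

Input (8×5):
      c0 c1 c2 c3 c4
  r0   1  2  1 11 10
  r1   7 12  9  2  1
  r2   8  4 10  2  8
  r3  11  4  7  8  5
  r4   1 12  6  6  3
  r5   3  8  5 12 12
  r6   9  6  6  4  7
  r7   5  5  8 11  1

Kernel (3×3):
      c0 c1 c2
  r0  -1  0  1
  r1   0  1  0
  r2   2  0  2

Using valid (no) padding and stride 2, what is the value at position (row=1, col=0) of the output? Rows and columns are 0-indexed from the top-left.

The receptive field on the input at this output position is [8 4 10 / 11 4 7 / 1 12 6]. Elementwise product with the kernel and sum: 8·-1 + 10·1 + 4·1 + 1·2 + 6·2.

20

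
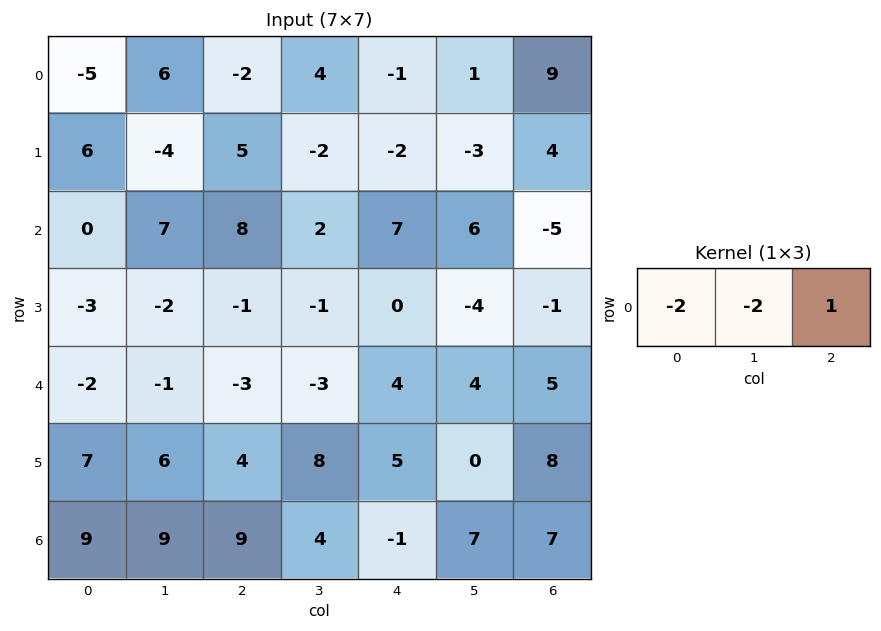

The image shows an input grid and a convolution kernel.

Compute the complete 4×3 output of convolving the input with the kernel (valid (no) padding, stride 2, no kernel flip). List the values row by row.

-4 -5 9
-6 -13 -31
3 16 -11
-27 -27 -5

Output[0,0]: The receptive field on the input at this output position is [-5 6 -2]. Elementwise product with the kernel and sum: -5·-2 + 6·-2 + -2·1.
Output[0,1]: The receptive field on the input at this output position is [-2 4 -1]. Elementwise product with the kernel and sum: -2·-2 + 4·-2 + -1·1.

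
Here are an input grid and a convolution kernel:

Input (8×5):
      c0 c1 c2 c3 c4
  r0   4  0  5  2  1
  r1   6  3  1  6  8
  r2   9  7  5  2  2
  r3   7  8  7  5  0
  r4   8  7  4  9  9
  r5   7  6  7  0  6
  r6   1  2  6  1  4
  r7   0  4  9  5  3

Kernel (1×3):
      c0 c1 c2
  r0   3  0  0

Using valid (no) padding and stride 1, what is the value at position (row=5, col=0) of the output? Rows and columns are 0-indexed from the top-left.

21

The receptive field on the input at this output position is [7 6 7]. Elementwise product with the kernel and sum: 7·3.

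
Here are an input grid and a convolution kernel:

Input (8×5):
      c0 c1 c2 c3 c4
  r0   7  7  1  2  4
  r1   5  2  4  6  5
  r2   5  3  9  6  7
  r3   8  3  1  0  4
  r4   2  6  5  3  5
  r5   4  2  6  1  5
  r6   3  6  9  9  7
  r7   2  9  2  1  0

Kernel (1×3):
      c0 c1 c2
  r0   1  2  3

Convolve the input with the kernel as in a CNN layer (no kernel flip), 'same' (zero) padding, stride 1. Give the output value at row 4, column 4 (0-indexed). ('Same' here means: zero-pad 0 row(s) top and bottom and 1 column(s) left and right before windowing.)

The receptive field on the zero-padded input at this output position is [3 5 0]. Elementwise product with the kernel and sum: 3·1 + 5·2 + 0·3.

13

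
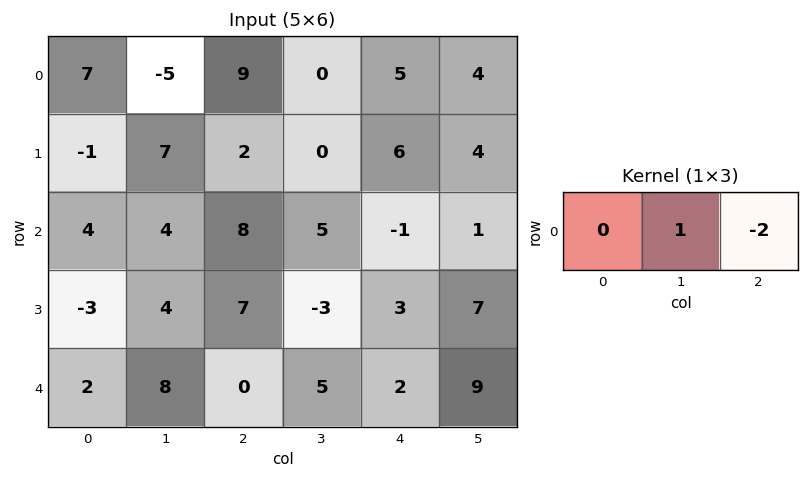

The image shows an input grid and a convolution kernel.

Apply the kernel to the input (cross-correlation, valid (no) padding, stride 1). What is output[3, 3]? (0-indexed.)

The receptive field on the input at this output position is [-3 3 7]. Elementwise product with the kernel and sum: 3·1 + 7·-2.

-11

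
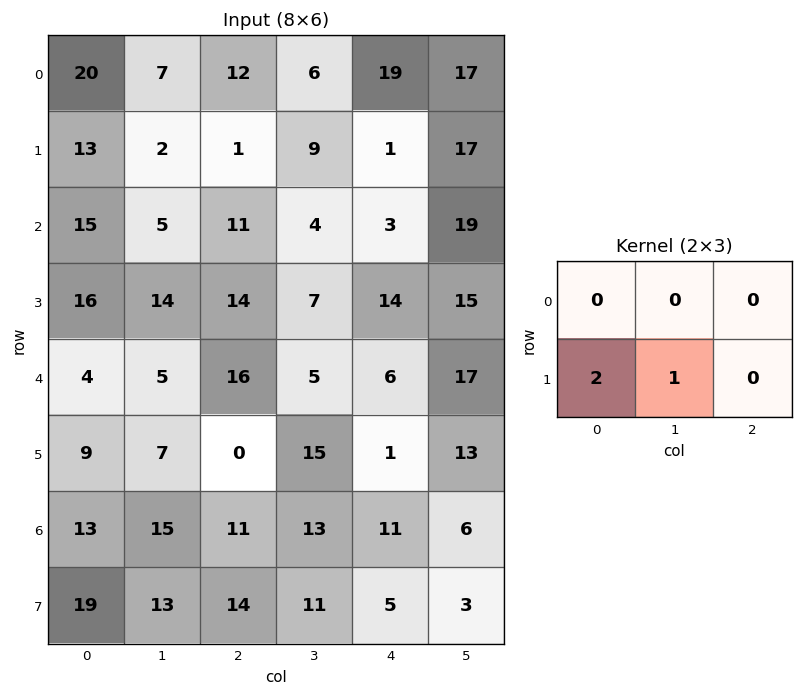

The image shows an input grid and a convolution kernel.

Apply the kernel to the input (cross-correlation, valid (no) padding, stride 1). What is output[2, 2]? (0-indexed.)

35

The receptive field on the input at this output position is [11 4 3 / 14 7 14]. Elementwise product with the kernel and sum: 14·2 + 7·1.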